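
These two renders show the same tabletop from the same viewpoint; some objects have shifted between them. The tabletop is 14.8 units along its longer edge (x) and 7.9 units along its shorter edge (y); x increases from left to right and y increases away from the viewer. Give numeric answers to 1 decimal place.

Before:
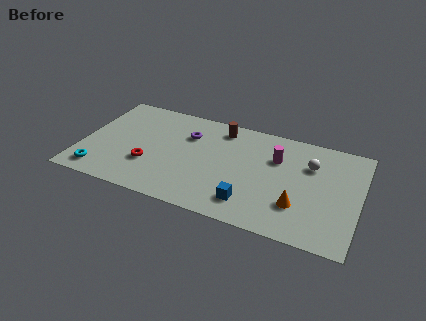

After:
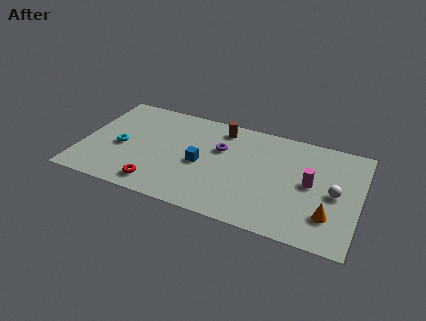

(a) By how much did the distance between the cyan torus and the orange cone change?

+0.7

Before: roughly 10.6 units apart; after: 11.3. That's 0.7 units further apart.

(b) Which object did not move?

the brown cylinder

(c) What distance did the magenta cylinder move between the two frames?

2.3

From (10.3, 5.4) to (12.2, 4.1), the magenta cylinder covered √(1.9² + 1.3²) ≈ 2.3 units.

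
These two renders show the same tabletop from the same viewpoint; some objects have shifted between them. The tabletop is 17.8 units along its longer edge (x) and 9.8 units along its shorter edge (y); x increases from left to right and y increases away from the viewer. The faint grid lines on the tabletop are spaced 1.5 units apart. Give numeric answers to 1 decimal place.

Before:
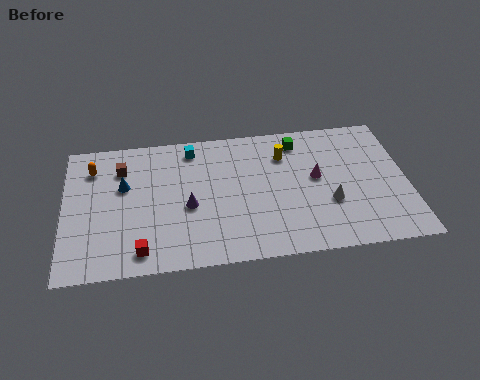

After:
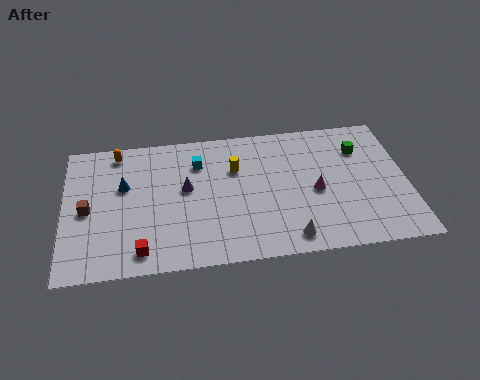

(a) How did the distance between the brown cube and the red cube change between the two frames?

-1.9

Before: roughly 6.1 units apart; after: 4.2. That's 1.9 units closer together.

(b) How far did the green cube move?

3.4

The green cube was near (12.3, 8.2) before and (15.5, 7.2) after, so it travelled √(3.2² + 1.0²) ≈ 3.4 units.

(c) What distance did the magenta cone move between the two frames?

1.0

The magenta cone moved from about (13.1, 5.4) to (13.0, 4.4), a distance of √(0.1² + 1.0²) ≈ 1.0.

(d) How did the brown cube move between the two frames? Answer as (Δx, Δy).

(-1.8, -2.8)

From the two frames, the brown cube sits at roughly (3.0, 7.4) before and (1.2, 4.6) after.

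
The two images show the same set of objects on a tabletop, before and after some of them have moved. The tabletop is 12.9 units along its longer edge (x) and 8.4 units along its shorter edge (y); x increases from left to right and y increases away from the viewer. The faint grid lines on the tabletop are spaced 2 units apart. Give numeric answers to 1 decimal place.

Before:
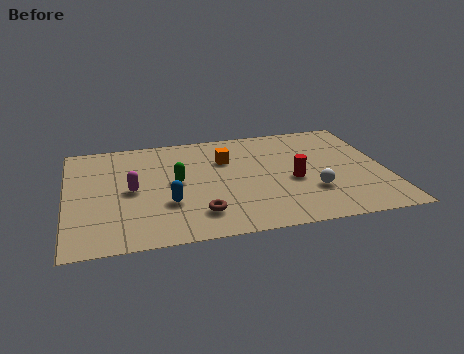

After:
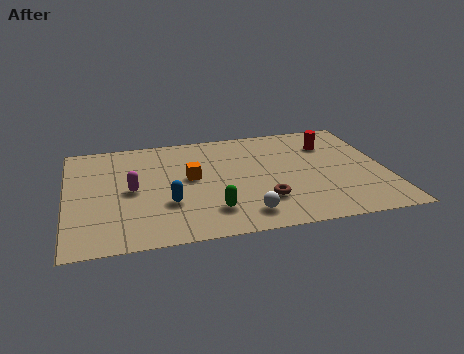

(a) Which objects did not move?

the blue capsule and the magenta capsule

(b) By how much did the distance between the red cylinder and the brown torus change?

+0.6

They were about 4.3 units apart before and 4.9 after — 0.6 units further apart.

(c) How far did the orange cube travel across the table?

1.9

From (6.5, 5.8) to (5.0, 4.6), the orange cube covered √(1.5² + 1.2²) ≈ 1.9 units.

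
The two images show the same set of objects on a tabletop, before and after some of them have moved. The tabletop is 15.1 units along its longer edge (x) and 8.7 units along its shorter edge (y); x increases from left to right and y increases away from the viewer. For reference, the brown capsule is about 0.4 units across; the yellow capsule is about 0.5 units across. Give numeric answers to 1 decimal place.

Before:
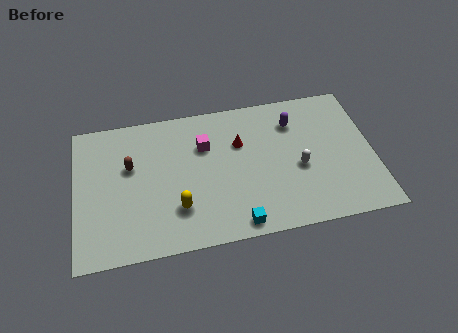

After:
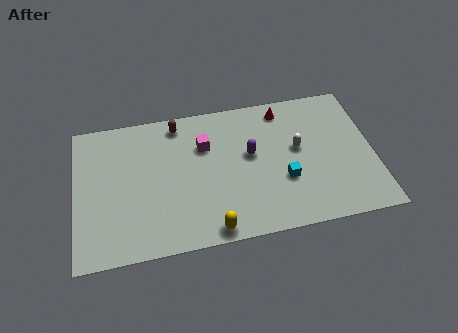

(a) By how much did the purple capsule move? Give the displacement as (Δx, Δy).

(-2.3, -1.6)

The purple capsule started near (11.2, 6.6) and ended near (8.9, 5.0).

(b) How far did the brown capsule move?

3.3

The brown capsule was near (2.8, 5.4) before and (5.3, 7.6) after, so it travelled √(2.5² + 2.2²) ≈ 3.3 units.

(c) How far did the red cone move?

2.9

The red cone moved from about (8.4, 5.8) to (10.7, 7.5), a distance of √(2.3² + 1.7²) ≈ 2.9.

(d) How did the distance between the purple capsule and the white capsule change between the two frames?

-0.5

The distance was about 2.9 in the first image and 2.4 in the second, so they moved 0.5 units closer together.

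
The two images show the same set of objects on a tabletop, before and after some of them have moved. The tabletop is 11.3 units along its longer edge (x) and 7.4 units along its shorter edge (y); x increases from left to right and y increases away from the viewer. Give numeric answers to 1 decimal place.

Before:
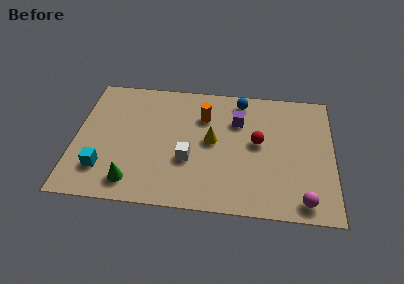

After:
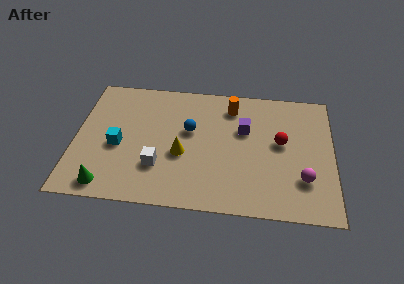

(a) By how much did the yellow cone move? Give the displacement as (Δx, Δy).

(-1.3, -0.9)

The yellow cone started near (6.0, 3.9) and ended near (4.7, 3.0).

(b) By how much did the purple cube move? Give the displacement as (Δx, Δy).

(0.3, -0.5)

The purple cube started near (7.1, 5.2) and ended near (7.4, 4.7).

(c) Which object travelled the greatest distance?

the blue sphere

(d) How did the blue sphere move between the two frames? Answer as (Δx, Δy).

(-2.2, -2.0)

The blue sphere started near (7.2, 6.4) and ended near (5.0, 4.4).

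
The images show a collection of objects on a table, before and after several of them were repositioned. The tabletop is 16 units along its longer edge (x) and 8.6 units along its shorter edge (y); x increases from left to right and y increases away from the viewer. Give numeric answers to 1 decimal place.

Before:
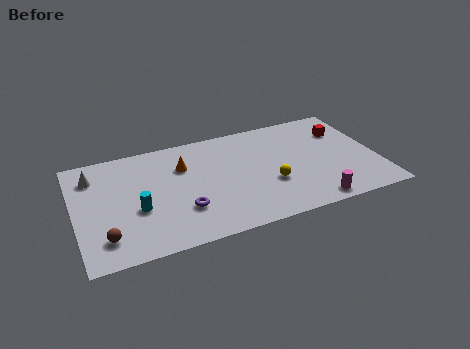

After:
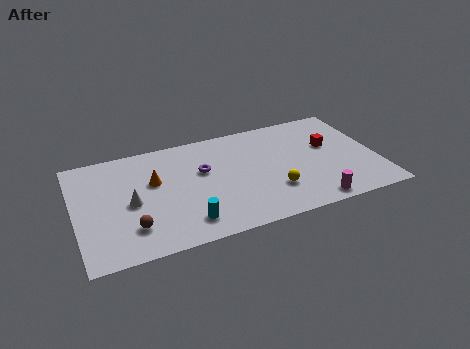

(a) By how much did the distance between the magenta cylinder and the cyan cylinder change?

-2.7

Before: roughly 9.3 units apart; after: 6.6. That's 2.7 units closer together.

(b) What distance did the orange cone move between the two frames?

1.7

The orange cone was near (5.8, 6.0) before and (4.2, 5.3) after, so it travelled √(1.6² + 0.7²) ≈ 1.7 units.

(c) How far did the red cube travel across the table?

1.3

The red cube moved from about (14.5, 6.2) to (13.6, 5.2), a distance of √(0.9² + 1.0²) ≈ 1.3.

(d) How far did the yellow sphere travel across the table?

0.6

The yellow sphere was near (10.2, 3.1) before and (10.3, 2.5) after, so it travelled √(0.1² + 0.6²) ≈ 0.6 units.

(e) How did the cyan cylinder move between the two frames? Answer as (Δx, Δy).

(2.4, -1.8)

From the two frames, the cyan cylinder sits at roughly (3.2, 3.4) before and (5.6, 1.6) after.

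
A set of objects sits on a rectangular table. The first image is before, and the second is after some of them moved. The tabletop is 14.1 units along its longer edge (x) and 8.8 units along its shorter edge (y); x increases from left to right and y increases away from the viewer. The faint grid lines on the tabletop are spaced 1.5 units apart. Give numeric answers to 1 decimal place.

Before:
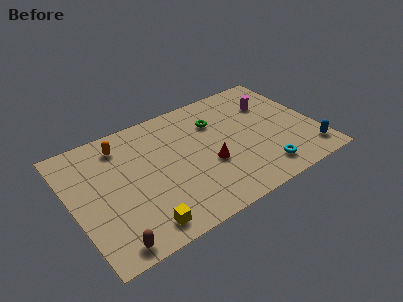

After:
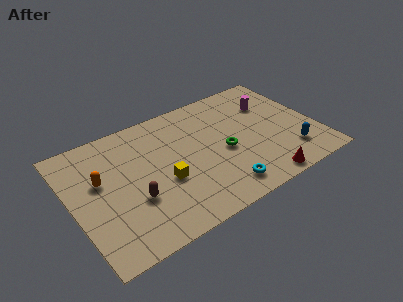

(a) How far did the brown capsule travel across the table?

2.8

The brown capsule moved from about (1.6, 0.9) to (3.3, 3.1), a distance of √(1.7² + 2.2²) ≈ 2.8.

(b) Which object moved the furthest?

the red cone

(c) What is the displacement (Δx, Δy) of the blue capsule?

(-1.0, 0.5)

From the two frames, the blue capsule sits at roughly (13.3, 1.5) before and (12.3, 2.0) after.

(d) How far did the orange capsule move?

2.4

The orange capsule was near (3.2, 7.2) before and (1.7, 5.3) after, so it travelled √(1.5² + 1.9²) ≈ 2.4 units.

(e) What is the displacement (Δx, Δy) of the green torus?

(0.1, -2.4)

From the two frames, the green torus sits at roughly (8.6, 6.3) before and (8.7, 3.9) after.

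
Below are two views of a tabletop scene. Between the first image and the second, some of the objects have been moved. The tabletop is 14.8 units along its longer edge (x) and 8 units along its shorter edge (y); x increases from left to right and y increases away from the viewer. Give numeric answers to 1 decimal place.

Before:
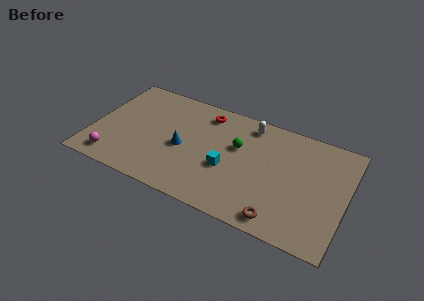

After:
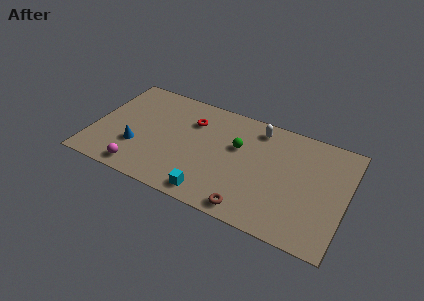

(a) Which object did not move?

the green sphere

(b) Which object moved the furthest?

the blue cone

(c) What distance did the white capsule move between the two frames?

0.5

The white capsule was near (8.9, 6.9) before and (9.4, 6.8) after, so it travelled √(0.5² + 0.1²) ≈ 0.5 units.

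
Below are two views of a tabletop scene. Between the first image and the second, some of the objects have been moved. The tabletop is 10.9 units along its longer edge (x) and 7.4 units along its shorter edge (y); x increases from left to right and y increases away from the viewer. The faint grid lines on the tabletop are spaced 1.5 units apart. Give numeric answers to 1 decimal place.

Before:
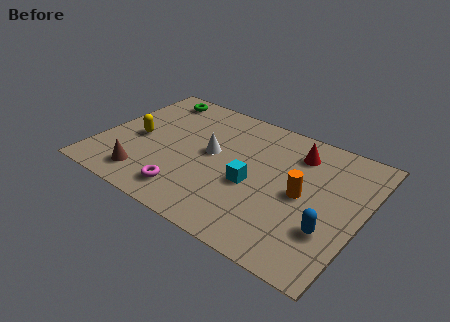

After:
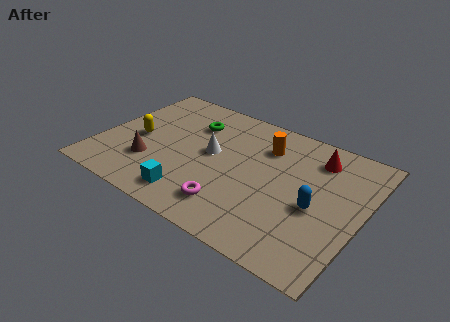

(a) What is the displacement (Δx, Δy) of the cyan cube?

(-2.2, -1.9)

From the two frames, the cyan cube sits at roughly (6.5, 3.1) before and (4.3, 1.2) after.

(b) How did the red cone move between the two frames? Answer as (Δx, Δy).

(0.8, 0.1)

From the two frames, the red cone sits at roughly (7.9, 5.8) before and (8.7, 5.9) after.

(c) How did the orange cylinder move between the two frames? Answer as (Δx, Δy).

(-1.9, 1.9)

The orange cylinder started near (8.5, 3.6) and ended near (6.6, 5.5).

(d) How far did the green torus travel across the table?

2.1

From (1.6, 6.4) to (3.5, 5.4), the green torus covered √(1.9² + 1.0²) ≈ 2.1 units.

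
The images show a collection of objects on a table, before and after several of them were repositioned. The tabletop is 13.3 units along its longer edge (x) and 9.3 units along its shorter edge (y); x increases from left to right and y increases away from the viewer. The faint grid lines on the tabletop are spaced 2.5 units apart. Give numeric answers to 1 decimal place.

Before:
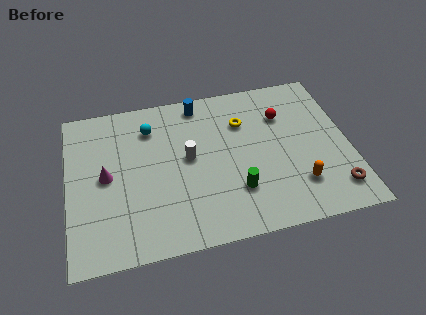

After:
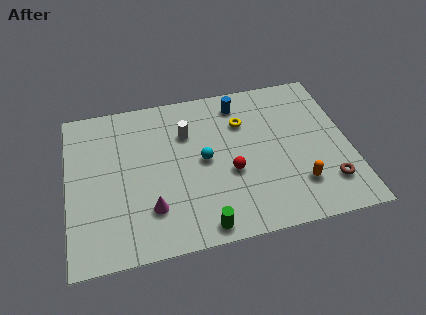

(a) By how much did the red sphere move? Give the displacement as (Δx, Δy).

(-2.7, -2.9)

The red sphere started near (10.3, 6.6) and ended near (7.6, 3.7).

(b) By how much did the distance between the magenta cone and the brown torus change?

-2.7

The distance was about 11.0 in the first image and 8.3 in the second, so they moved 2.7 units closer together.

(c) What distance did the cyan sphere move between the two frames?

3.5

The cyan sphere was near (4.0, 7.2) before and (6.4, 4.7) after, so it travelled √(2.4² + 2.5²) ≈ 3.5 units.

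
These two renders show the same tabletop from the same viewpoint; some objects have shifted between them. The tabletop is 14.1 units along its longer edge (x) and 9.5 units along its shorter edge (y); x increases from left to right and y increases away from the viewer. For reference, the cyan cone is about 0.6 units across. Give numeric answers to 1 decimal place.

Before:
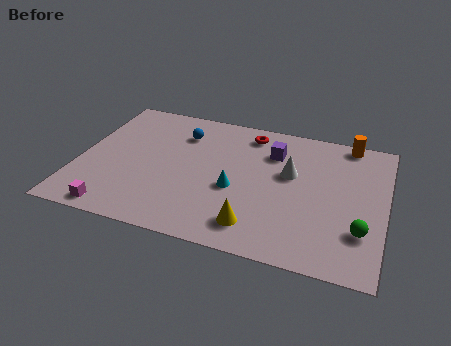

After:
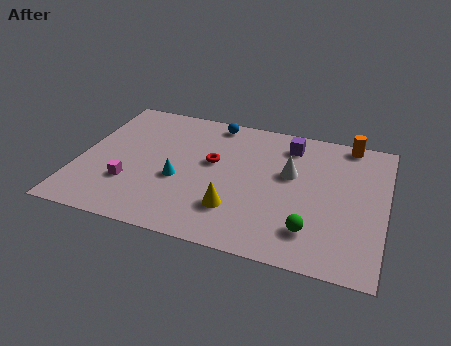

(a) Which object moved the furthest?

the red torus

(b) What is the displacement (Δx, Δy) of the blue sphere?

(1.4, 1.3)

The blue sphere was at about (4.5, 7.2) and moved to about (5.9, 8.5).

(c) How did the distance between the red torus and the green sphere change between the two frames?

-1.8

They were about 7.7 units apart before and 5.9 after — 1.8 units closer together.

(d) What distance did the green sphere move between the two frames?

2.3

From (13.1, 2.7) to (10.9, 2.1), the green sphere covered √(2.2² + 0.6²) ≈ 2.3 units.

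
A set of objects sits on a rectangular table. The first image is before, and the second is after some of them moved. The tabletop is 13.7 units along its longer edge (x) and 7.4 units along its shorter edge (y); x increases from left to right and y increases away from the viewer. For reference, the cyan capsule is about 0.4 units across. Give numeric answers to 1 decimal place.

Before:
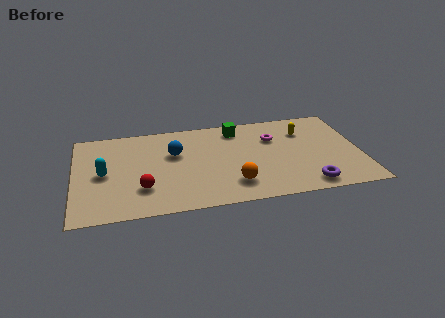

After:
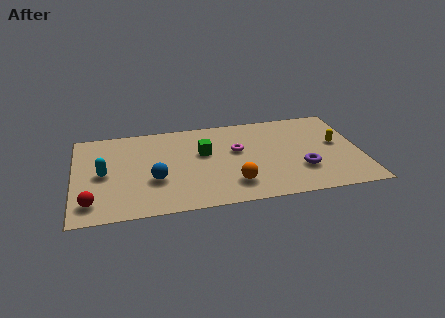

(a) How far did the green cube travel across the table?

2.4

The green cube moved from about (7.9, 6.2) to (6.2, 4.5), a distance of √(1.7² + 1.7²) ≈ 2.4.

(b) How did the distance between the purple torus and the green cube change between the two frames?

-1.0

They were about 6.1 units apart before and 5.1 after — 1.0 units closer together.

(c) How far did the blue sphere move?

2.2

From (4.8, 4.7) to (3.8, 2.7), the blue sphere covered √(1.0² + 2.0²) ≈ 2.2 units.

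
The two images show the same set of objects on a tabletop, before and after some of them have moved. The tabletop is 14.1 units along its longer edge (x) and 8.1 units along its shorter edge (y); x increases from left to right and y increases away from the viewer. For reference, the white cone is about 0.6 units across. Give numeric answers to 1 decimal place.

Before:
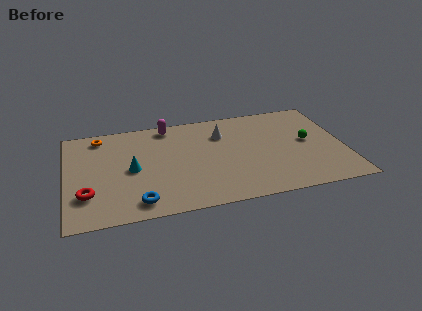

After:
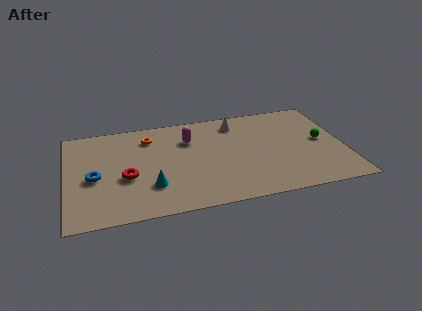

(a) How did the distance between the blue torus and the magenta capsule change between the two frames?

-0.9

The distance was about 6.3 in the first image and 5.4 in the second, so they moved 0.9 units closer together.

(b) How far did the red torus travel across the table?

2.2

The red torus moved from about (1.0, 2.3) to (3.0, 3.3), a distance of √(2.0² + 1.0²) ≈ 2.2.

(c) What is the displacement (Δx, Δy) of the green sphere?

(0.7, -0.1)

The green sphere started near (12.3, 4.3) and ended near (13.0, 4.2).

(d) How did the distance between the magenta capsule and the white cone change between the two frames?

-0.3

Before: roughly 3.0 units apart; after: 2.7. That's 0.3 units closer together.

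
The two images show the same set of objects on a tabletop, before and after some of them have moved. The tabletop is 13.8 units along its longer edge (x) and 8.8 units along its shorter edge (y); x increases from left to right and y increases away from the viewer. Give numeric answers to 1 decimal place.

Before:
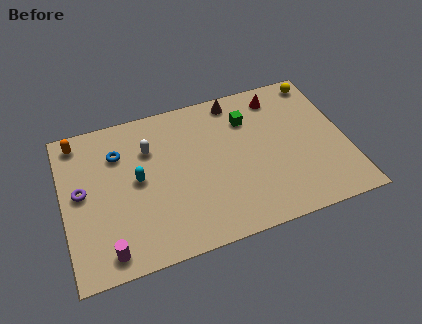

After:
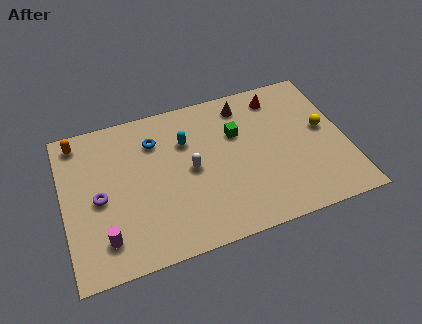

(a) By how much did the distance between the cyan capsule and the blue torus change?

-0.4

Before: roughly 2.0 units apart; after: 1.6. That's 0.4 units closer together.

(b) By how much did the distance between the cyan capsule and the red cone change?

-2.8

They were about 7.7 units apart before and 4.9 after — 2.8 units closer together.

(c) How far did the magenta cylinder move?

0.7

From (1.9, 1.1) to (1.8, 1.8), the magenta cylinder covered √(0.1² + 0.7²) ≈ 0.7 units.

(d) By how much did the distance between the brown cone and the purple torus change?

-0.3

The distance was about 8.4 in the first image and 8.1 in the second, so they moved 0.3 units closer together.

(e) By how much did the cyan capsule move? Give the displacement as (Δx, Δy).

(2.5, 1.5)

The cyan capsule was at about (3.6, 4.6) and moved to about (6.1, 6.1).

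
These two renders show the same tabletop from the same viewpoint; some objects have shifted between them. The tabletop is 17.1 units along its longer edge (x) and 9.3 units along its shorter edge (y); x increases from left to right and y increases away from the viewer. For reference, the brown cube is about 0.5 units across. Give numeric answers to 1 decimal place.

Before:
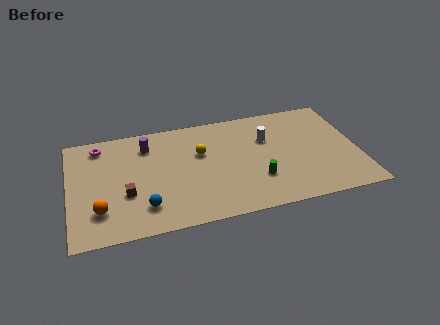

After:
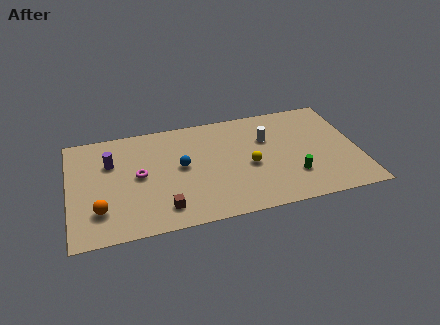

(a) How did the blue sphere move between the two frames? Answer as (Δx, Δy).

(2.3, 2.9)

From the two frames, the blue sphere sits at roughly (4.3, 2.1) before and (6.6, 5.0) after.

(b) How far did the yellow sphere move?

3.3

The yellow sphere moved from about (7.8, 5.9) to (10.6, 4.1), a distance of √(2.8² + 1.8²) ≈ 3.3.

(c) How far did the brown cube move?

2.7

From (3.3, 3.4) to (5.4, 1.7), the brown cube covered √(2.1² + 1.7²) ≈ 2.7 units.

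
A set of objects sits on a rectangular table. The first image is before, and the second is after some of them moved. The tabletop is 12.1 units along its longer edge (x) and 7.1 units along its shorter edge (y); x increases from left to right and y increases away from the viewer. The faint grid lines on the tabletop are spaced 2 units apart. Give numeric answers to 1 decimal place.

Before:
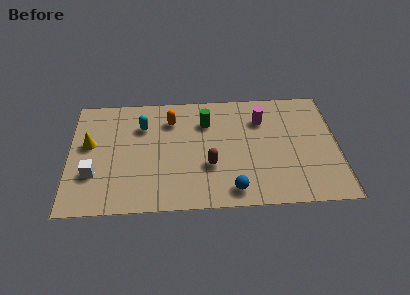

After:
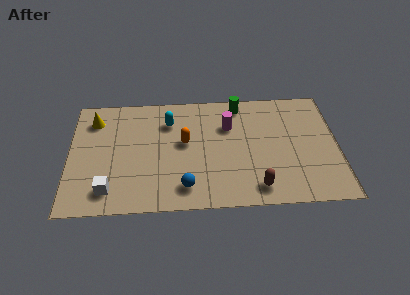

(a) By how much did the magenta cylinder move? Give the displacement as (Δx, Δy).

(-1.5, -0.3)

The magenta cylinder was at about (8.7, 5.2) and moved to about (7.2, 4.9).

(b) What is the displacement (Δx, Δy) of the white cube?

(0.7, -1.0)

The white cube started near (1.1, 2.3) and ended near (1.8, 1.3).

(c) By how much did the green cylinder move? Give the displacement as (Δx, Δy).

(1.5, 1.0)

From the two frames, the green cylinder sits at roughly (6.2, 5.2) before and (7.7, 6.2) after.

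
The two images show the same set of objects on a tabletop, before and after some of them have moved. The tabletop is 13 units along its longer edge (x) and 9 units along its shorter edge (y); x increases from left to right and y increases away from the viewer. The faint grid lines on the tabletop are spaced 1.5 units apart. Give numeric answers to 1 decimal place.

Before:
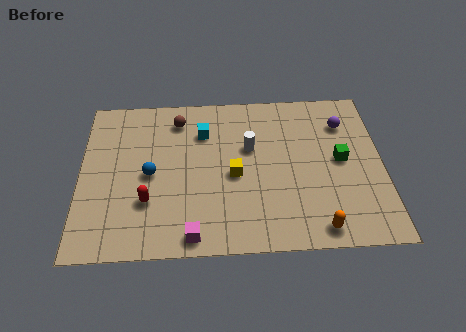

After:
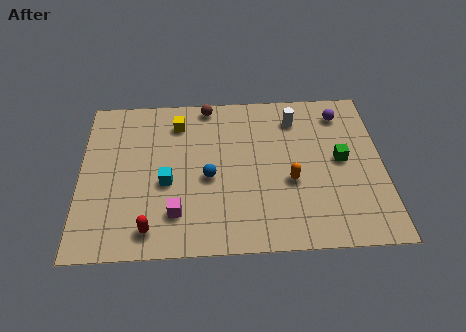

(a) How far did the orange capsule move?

2.8

The orange capsule was near (10.1, 1.0) before and (9.0, 3.6) after, so it travelled √(1.1² + 2.6²) ≈ 2.8 units.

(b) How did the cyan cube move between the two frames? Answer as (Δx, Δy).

(-1.6, -2.8)

The cyan cube started near (5.3, 6.6) and ended near (3.7, 3.8).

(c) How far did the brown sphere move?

1.5

From (4.2, 7.4) to (5.5, 8.2), the brown sphere covered √(1.3² + 0.8²) ≈ 1.5 units.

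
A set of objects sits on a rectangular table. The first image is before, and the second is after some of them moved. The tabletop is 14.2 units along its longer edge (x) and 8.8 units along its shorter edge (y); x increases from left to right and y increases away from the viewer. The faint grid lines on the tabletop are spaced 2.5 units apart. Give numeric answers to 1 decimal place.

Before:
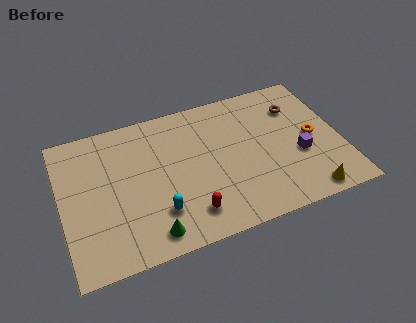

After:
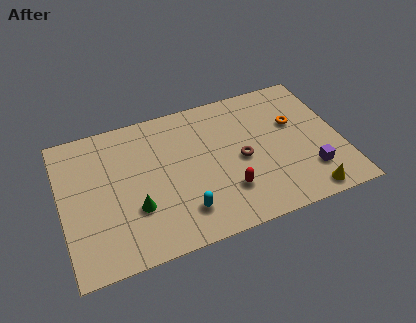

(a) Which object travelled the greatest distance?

the brown torus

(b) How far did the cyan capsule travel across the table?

1.3

From (4.7, 2.3) to (5.9, 1.9), the cyan capsule covered √(1.2² + 0.4²) ≈ 1.3 units.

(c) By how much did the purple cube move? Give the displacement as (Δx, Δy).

(0.4, -1.2)

The purple cube started near (12.0, 3.4) and ended near (12.4, 2.2).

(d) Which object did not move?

the yellow cone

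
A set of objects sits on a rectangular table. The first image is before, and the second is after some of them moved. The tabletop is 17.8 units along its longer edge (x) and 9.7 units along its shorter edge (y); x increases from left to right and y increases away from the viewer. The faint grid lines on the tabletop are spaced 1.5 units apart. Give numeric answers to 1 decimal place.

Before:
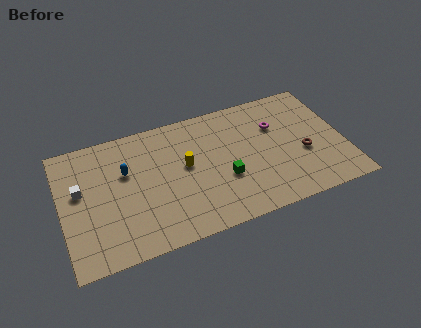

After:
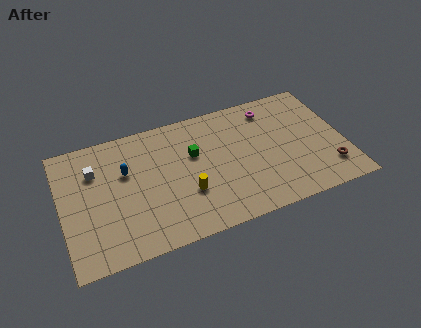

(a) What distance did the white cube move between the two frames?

1.6

The white cube was near (1.2, 5.7) before and (2.2, 6.9) after, so it travelled √(1.0² + 1.2²) ≈ 1.6 units.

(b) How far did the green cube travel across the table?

3.0

The green cube moved from about (10.1, 3.6) to (8.4, 6.1), a distance of √(1.7² + 2.5²) ≈ 3.0.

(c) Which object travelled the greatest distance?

the green cube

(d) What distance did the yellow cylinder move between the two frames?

2.1

The yellow cylinder moved from about (7.8, 5.4) to (7.7, 3.3), a distance of √(0.1² + 2.1²) ≈ 2.1.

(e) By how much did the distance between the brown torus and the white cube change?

+1.0

They were about 14.1 units apart before and 15.1 after — 1.0 units further apart.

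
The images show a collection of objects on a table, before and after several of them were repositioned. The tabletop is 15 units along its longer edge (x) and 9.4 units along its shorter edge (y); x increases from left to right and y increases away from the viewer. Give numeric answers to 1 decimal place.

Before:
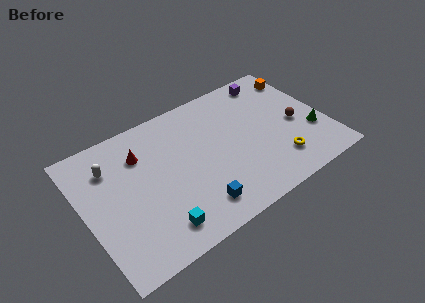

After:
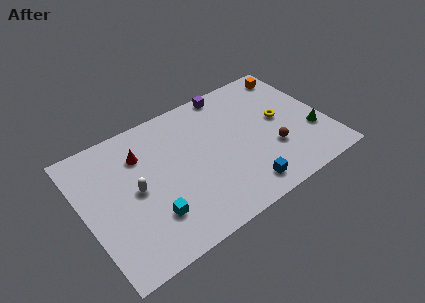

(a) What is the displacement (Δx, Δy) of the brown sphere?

(-1.8, -1.1)

The brown sphere started near (13.2, 4.2) and ended near (11.4, 3.1).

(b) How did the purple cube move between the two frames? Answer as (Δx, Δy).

(-2.7, 0.4)

From the two frames, the purple cube sits at roughly (12.4, 8.2) before and (9.7, 8.6) after.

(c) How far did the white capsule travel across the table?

2.6

From (1.9, 7.0) to (3.1, 4.7), the white capsule covered √(1.2² + 2.3²) ≈ 2.6 units.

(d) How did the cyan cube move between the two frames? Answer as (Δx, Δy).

(-0.2, 0.9)

From the two frames, the cyan cube sits at roughly (3.9, 1.6) before and (3.7, 2.5) after.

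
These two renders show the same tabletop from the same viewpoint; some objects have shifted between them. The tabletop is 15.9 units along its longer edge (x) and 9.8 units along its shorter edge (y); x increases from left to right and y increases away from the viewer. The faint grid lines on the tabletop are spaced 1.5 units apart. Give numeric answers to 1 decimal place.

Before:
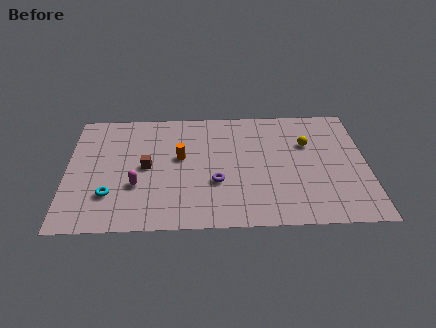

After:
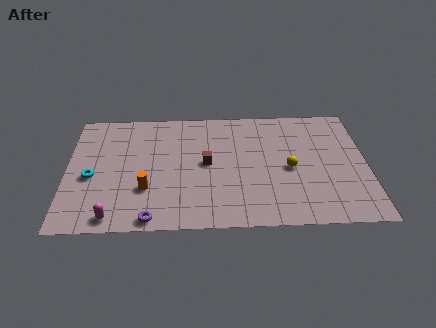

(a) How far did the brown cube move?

3.2

The brown cube moved from about (4.2, 4.9) to (7.4, 5.1), a distance of √(3.2² + 0.2²) ≈ 3.2.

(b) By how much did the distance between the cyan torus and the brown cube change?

+3.3

The distance was about 2.9 in the first image and 6.2 in the second, so they moved 3.3 units further apart.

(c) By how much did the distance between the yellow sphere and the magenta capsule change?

+0.3

They were about 9.6 units apart before and 9.9 after — 0.3 units further apart.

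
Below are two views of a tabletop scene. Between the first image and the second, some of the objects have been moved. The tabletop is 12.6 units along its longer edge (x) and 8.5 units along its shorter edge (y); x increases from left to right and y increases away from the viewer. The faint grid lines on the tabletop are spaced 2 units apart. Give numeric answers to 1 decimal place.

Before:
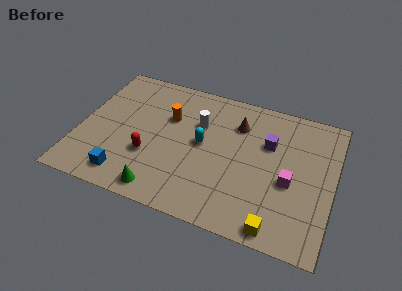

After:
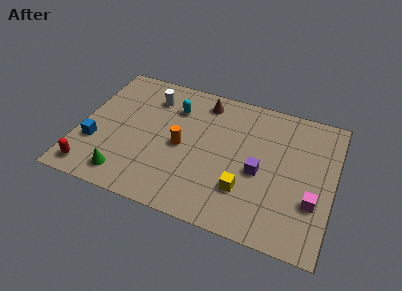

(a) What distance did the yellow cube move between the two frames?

2.3

The yellow cube was near (10.1, 0.8) before and (8.4, 2.4) after, so it travelled √(1.7² + 1.6²) ≈ 2.3 units.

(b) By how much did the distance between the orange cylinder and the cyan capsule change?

+0.3

The distance was about 2.1 in the first image and 2.4 in the second, so they moved 0.3 units further apart.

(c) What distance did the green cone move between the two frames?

1.8

From (4.4, 1.0) to (2.6, 1.3), the green cone covered √(1.8² + 0.3²) ≈ 1.8 units.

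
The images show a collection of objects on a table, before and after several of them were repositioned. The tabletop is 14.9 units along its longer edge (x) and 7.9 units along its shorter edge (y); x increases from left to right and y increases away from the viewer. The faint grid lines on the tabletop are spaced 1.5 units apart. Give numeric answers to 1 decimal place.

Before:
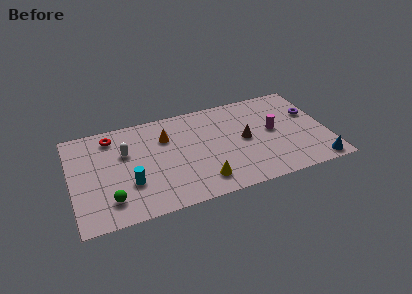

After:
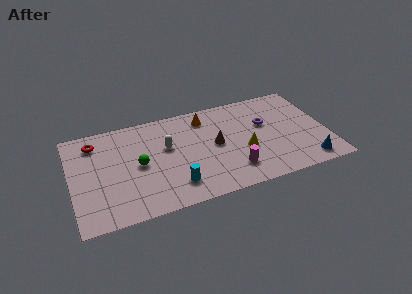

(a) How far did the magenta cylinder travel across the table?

3.5

From (11.8, 4.2) to (9.2, 1.8), the magenta cylinder covered √(2.6² + 2.4²) ≈ 3.5 units.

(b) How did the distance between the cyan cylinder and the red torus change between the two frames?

+2.3

The distance was about 4.1 in the first image and 6.4 in the second, so they moved 2.3 units further apart.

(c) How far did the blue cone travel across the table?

0.6

From (14.0, 0.8) to (13.5, 1.1), the blue cone covered √(0.5² + 0.3²) ≈ 0.6 units.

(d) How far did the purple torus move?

2.7

The purple torus was near (14.1, 5.0) before and (11.4, 4.9) after, so it travelled √(2.7² + 0.1²) ≈ 2.7 units.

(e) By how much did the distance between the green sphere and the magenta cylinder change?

-4.3

They were about 10.0 units apart before and 5.7 after — 4.3 units closer together.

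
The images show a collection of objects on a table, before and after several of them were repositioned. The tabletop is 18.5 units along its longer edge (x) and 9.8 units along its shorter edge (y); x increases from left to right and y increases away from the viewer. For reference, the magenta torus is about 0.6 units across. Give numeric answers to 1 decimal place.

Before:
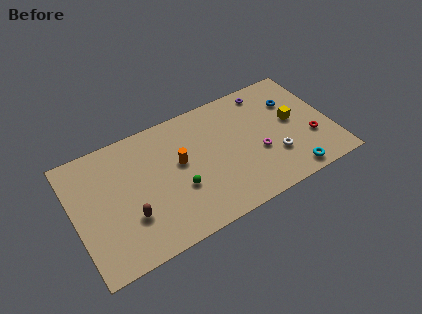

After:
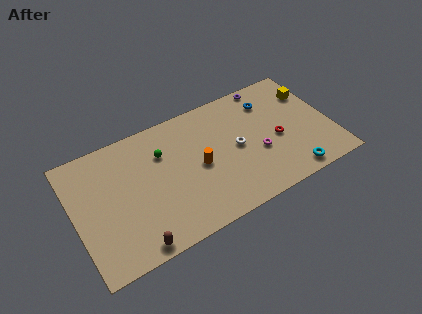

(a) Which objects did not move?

the cyan torus and the magenta torus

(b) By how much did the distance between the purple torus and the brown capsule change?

+1.6

They were about 12.0 units apart before and 13.6 after — 1.6 units further apart.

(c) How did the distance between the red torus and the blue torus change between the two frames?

-0.4

Before: roughly 3.7 units apart; after: 3.3. That's 0.4 units closer together.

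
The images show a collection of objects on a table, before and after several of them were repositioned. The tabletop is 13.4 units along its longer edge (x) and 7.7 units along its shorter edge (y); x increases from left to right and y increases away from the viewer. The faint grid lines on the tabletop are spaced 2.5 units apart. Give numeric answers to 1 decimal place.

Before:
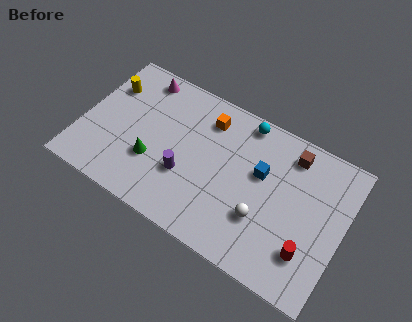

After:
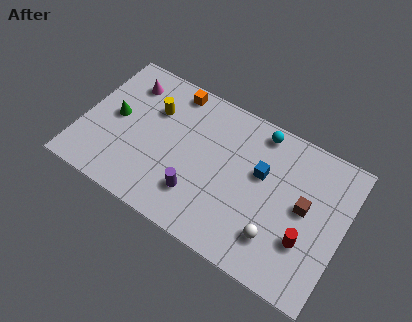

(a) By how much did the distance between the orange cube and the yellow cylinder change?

-3.4

The distance was about 5.1 in the first image and 1.7 in the second, so they moved 3.4 units closer together.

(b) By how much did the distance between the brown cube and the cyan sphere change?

+1.3

Before: roughly 2.5 units apart; after: 3.8. That's 1.3 units further apart.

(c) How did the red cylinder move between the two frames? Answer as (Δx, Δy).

(-0.2, 0.5)

The red cylinder was at about (11.9, 2.0) and moved to about (11.7, 2.5).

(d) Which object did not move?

the blue cube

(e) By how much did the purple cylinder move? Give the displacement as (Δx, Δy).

(0.7, -0.7)

From the two frames, the purple cylinder sits at roughly (5.5, 2.7) before and (6.2, 2.0) after.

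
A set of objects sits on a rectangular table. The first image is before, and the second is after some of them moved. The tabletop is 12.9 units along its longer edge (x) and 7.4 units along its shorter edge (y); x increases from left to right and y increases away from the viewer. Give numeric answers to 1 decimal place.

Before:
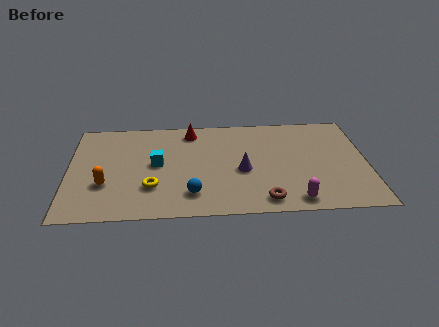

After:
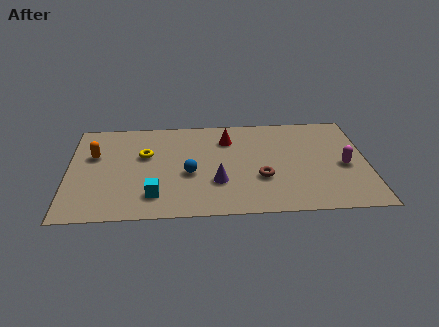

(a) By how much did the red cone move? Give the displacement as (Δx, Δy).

(1.6, -0.7)

From the two frames, the red cone sits at roughly (5.3, 6.3) before and (6.9, 5.6) after.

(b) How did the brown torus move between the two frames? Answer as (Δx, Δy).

(-0.1, 1.6)

The brown torus started near (8.4, 1.0) and ended near (8.3, 2.6).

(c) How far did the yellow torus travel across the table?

2.4

The yellow torus was near (3.6, 2.2) before and (3.3, 4.6) after, so it travelled √(0.3² + 2.4²) ≈ 2.4 units.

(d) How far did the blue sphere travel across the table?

1.5

The blue sphere moved from about (5.3, 1.6) to (5.2, 3.1), a distance of √(0.1² + 1.5²) ≈ 1.5.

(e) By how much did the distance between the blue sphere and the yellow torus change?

+0.6

Before: roughly 1.8 units apart; after: 2.4. That's 0.6 units further apart.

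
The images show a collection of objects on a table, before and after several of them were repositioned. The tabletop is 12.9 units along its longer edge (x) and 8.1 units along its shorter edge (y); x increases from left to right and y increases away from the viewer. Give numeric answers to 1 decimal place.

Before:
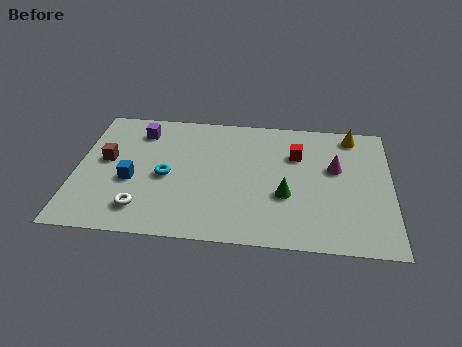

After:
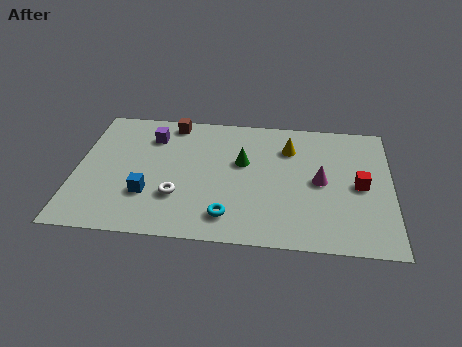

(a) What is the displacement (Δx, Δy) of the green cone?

(-1.8, 1.9)

From the two frames, the green cone sits at roughly (8.6, 3.0) before and (6.8, 4.9) after.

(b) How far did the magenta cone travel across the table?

1.1

The magenta cone was near (10.6, 4.9) before and (10.0, 4.0) after, so it travelled √(0.6² + 0.9²) ≈ 1.1 units.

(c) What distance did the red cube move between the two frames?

3.1

From (9.0, 5.6) to (11.6, 3.9), the red cube covered √(2.6² + 1.7²) ≈ 3.1 units.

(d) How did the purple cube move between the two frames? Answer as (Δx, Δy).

(0.5, -0.3)

The purple cube started near (2.5, 6.5) and ended near (3.0, 6.2).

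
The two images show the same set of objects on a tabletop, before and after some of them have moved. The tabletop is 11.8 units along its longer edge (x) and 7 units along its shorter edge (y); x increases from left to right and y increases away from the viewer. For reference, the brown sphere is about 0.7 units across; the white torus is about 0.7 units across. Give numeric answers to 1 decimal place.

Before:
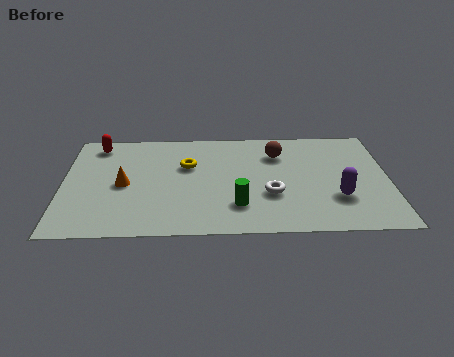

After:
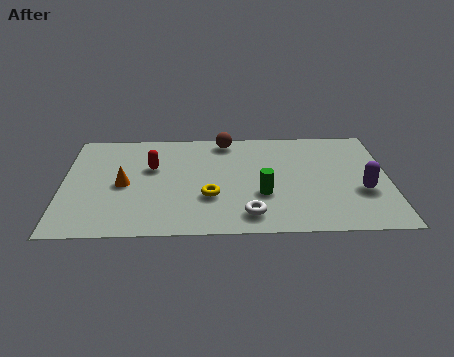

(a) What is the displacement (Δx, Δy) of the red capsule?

(2.0, -1.6)

The red capsule was at about (1.2, 6.0) and moved to about (3.2, 4.4).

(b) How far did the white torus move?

1.5

The white torus was near (7.5, 2.5) before and (6.7, 1.2) after, so it travelled √(0.8² + 1.3²) ≈ 1.5 units.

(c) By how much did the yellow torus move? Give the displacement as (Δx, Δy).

(0.8, -2.1)

The yellow torus started near (4.5, 4.5) and ended near (5.3, 2.4).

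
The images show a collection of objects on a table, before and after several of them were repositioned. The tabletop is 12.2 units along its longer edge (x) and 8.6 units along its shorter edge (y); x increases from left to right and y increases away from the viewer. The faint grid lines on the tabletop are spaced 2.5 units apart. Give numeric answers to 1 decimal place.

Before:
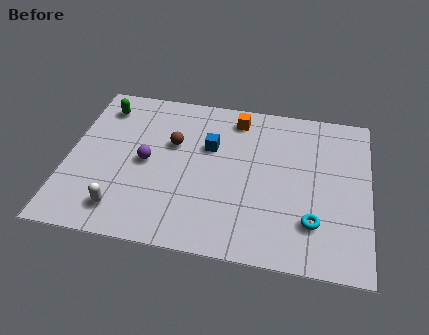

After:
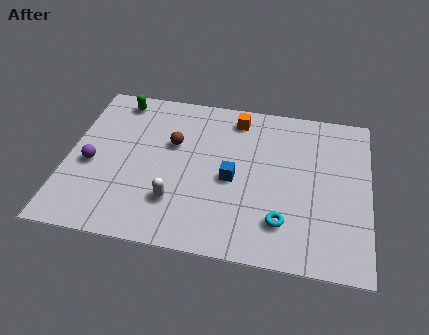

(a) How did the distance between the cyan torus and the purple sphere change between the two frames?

+0.9

Before: roughly 7.1 units apart; after: 8.0. That's 0.9 units further apart.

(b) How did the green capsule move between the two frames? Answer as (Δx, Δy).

(0.6, 0.5)

From the two frames, the green capsule sits at roughly (1.2, 7.0) before and (1.8, 7.5) after.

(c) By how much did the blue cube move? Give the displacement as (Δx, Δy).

(1.0, -1.6)

The blue cube was at about (5.7, 5.5) and moved to about (6.7, 3.9).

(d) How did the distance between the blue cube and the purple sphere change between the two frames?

+2.9

The distance was about 2.8 in the first image and 5.7 in the second, so they moved 2.9 units further apart.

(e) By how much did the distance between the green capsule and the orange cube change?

-0.6

They were about 5.5 units apart before and 4.9 after — 0.6 units closer together.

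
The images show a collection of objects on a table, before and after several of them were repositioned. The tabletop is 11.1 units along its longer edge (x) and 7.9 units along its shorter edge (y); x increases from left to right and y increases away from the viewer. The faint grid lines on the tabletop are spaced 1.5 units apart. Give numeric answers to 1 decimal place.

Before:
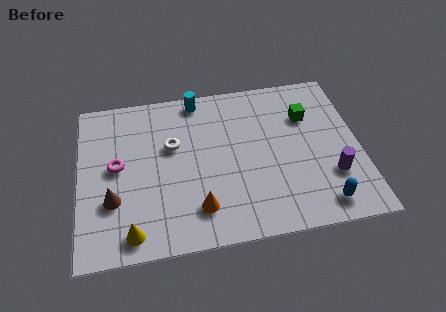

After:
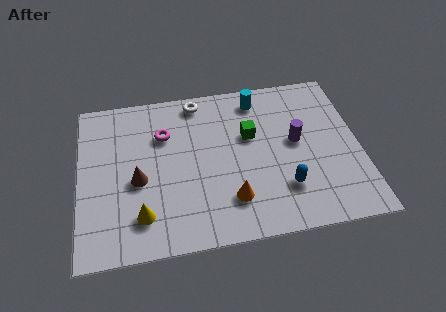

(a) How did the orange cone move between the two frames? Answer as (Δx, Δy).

(1.3, 0.2)

From the two frames, the orange cone sits at roughly (4.6, 1.7) before and (5.9, 1.9) after.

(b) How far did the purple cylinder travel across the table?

2.3

The purple cylinder moved from about (9.9, 2.4) to (8.6, 4.3), a distance of √(1.3² + 1.9²) ≈ 2.3.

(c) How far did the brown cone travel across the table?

1.3

The brown cone was near (1.3, 2.6) before and (2.3, 3.4) after, so it travelled √(1.0² + 0.8²) ≈ 1.3 units.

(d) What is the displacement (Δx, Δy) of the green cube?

(-2.3, -0.6)

The green cube was at about (9.1, 5.5) and moved to about (6.8, 4.9).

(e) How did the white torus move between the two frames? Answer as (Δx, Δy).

(1.1, 2.1)

The white torus was at about (3.7, 4.9) and moved to about (4.8, 7.0).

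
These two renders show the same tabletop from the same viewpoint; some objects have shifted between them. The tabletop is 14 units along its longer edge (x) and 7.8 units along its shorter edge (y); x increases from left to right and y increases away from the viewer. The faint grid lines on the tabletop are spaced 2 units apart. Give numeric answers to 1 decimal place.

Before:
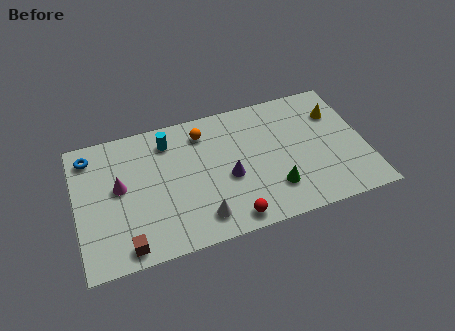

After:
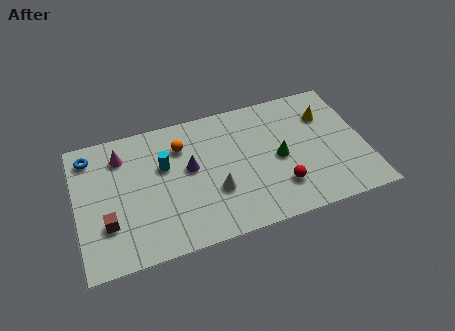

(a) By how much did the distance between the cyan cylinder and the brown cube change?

-2.1

The distance was about 5.9 in the first image and 3.8 in the second, so they moved 2.1 units closer together.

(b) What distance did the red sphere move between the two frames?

2.7

The red sphere moved from about (7.2, 0.9) to (9.7, 2.0), a distance of √(2.5² + 1.1²) ≈ 2.7.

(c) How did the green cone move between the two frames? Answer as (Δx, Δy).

(0.4, 1.7)

The green cone started near (9.4, 2.0) and ended near (9.8, 3.7).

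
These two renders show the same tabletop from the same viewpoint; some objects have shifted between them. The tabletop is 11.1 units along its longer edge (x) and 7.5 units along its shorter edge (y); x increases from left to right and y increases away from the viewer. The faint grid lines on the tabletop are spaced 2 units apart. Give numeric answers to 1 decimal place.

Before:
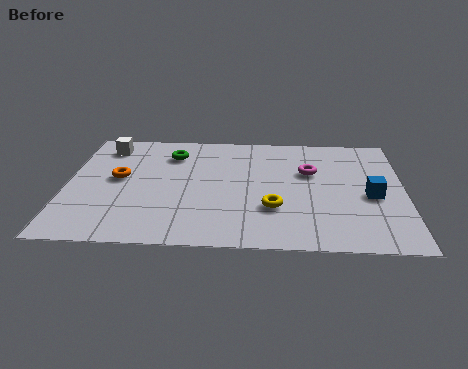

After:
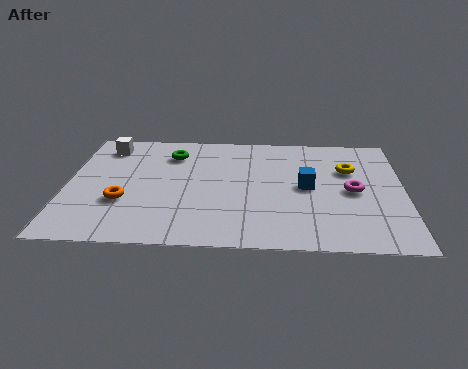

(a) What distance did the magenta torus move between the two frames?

1.8

From (8.0, 4.8) to (9.4, 3.6), the magenta torus covered √(1.4² + 1.2²) ≈ 1.8 units.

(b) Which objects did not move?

the white cube and the green torus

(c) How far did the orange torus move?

1.5

From (1.7, 4.1) to (1.9, 2.6), the orange torus covered √(0.2² + 1.5²) ≈ 1.5 units.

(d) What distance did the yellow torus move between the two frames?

3.6

The yellow torus was near (6.8, 2.4) before and (9.3, 5.0) after, so it travelled √(2.5² + 2.6²) ≈ 3.6 units.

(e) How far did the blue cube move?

2.2

From (10.0, 3.3) to (7.9, 3.8), the blue cube covered √(2.1² + 0.5²) ≈ 2.2 units.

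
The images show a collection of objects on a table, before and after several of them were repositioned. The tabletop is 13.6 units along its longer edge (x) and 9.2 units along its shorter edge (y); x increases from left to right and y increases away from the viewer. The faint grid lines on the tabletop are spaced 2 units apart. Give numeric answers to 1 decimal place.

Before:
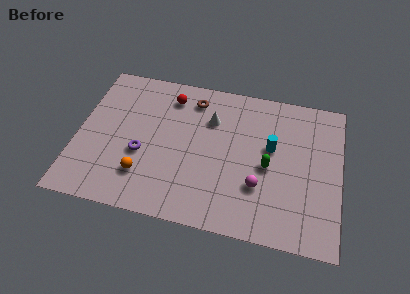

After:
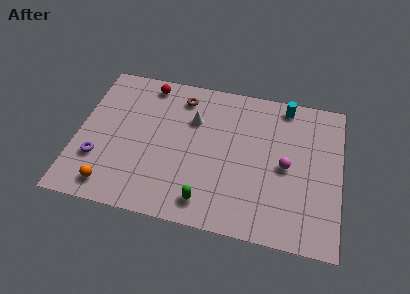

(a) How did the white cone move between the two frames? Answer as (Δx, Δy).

(-0.9, -0.2)

The white cone started near (6.8, 6.5) and ended near (5.9, 6.3).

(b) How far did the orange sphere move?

1.9

From (3.6, 2.3) to (2.0, 1.3), the orange sphere covered √(1.6² + 1.0²) ≈ 1.9 units.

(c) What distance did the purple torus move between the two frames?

2.3

The purple torus moved from about (3.4, 3.6) to (1.2, 2.8), a distance of √(2.2² + 0.8²) ≈ 2.3.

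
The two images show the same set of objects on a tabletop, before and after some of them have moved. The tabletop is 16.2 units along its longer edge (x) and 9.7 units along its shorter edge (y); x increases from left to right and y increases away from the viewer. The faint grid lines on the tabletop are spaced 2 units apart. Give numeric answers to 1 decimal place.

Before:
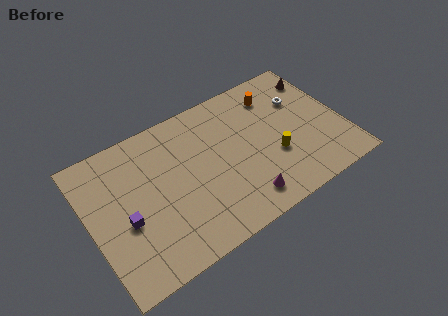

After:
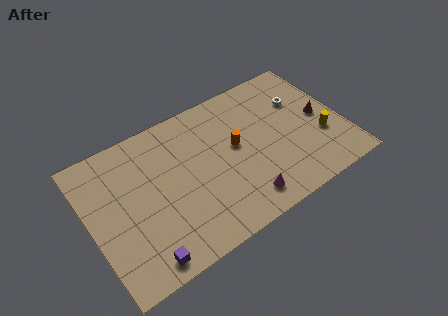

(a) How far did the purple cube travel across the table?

3.0

From (2.1, 4.0) to (2.7, 1.1), the purple cube covered √(0.6² + 2.9²) ≈ 3.0 units.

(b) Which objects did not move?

the magenta cone and the white torus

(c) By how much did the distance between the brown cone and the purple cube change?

-1.0

They were about 13.7 units apart before and 12.7 after — 1.0 units closer together.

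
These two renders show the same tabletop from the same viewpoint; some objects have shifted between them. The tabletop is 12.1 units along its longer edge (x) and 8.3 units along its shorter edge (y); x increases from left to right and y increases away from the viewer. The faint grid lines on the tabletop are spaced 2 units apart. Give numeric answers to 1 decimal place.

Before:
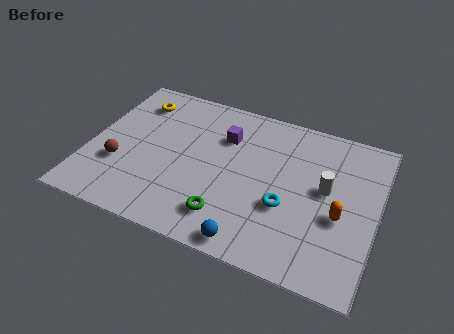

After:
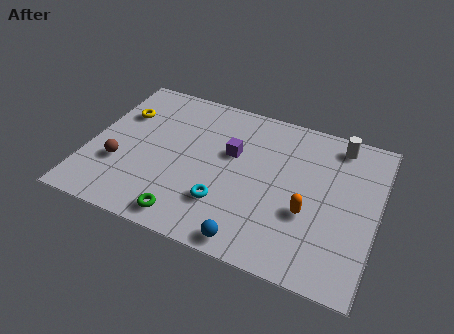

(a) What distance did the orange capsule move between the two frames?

1.3

The orange capsule was near (10.6, 3.4) before and (9.3, 3.1) after, so it travelled √(1.3² + 0.3²) ≈ 1.3 units.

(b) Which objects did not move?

the blue sphere and the brown sphere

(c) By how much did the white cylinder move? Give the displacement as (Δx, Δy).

(0.3, 2.6)

The white cylinder was at about (9.9, 4.6) and moved to about (10.2, 7.2).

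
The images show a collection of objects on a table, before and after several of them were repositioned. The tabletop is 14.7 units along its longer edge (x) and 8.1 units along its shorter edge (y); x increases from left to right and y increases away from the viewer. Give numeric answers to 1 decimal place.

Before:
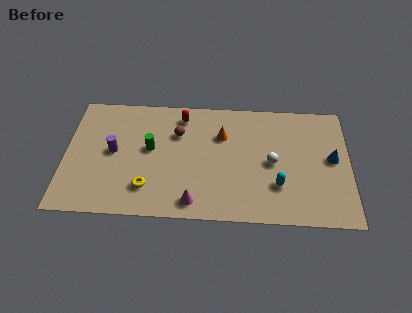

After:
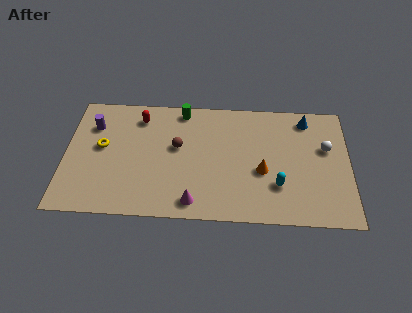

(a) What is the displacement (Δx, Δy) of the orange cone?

(2.1, -2.3)

From the two frames, the orange cone sits at roughly (8.1, 5.6) before and (10.2, 3.3) after.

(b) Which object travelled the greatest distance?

the yellow torus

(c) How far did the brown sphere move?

0.9

The brown sphere moved from about (5.8, 5.6) to (5.8, 4.7), a distance of √(0.0² + 0.9²) ≈ 0.9.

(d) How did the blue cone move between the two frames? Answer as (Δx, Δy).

(-1.3, 2.6)

The blue cone started near (13.8, 4.3) and ended near (12.5, 6.9).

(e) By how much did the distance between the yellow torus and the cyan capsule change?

+2.6

Before: roughly 6.7 units apart; after: 9.3. That's 2.6 units further apart.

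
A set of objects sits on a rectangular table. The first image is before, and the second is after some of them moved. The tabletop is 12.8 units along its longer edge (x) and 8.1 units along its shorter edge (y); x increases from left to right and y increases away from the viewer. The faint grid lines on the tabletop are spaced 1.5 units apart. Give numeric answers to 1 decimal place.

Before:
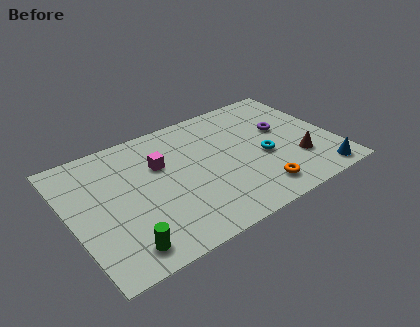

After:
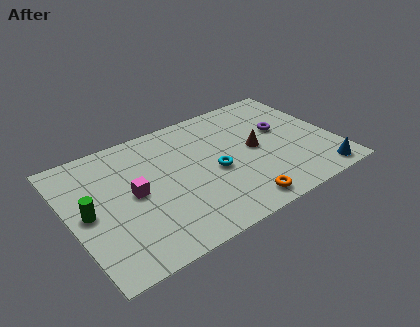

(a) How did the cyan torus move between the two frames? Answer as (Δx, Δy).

(-2.4, 0.2)

The cyan torus was at about (9.3, 3.4) and moved to about (6.9, 3.6).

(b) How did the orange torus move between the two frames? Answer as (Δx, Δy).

(-1.0, -0.4)

The orange torus started near (8.6, 1.4) and ended near (7.6, 1.0).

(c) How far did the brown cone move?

2.5

The brown cone moved from about (10.8, 2.4) to (9.0, 4.1), a distance of √(1.8² + 1.7²) ≈ 2.5.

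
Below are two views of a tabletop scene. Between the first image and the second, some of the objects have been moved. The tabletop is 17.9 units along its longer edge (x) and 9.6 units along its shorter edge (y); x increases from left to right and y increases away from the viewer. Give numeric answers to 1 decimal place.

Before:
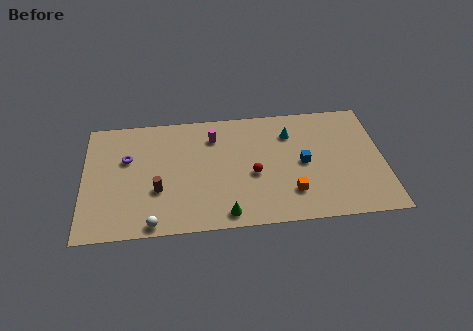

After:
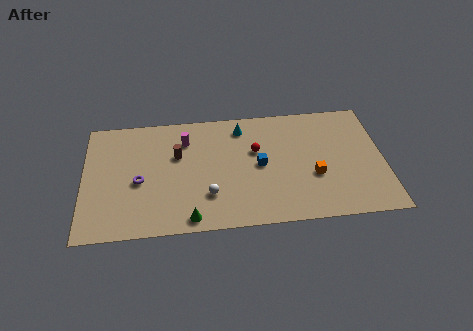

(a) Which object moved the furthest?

the white sphere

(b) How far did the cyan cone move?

3.0

The cyan cone was near (12.4, 7.2) before and (9.5, 8.0) after, so it travelled √(2.9² + 0.8²) ≈ 3.0 units.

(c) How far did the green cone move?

2.1

The green cone was near (8.4, 1.1) before and (6.3, 1.0) after, so it travelled √(2.1² + 0.1²) ≈ 2.1 units.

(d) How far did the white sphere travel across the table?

3.8

The white sphere moved from about (4.1, 0.8) to (7.4, 2.7), a distance of √(3.3² + 1.9²) ≈ 3.8.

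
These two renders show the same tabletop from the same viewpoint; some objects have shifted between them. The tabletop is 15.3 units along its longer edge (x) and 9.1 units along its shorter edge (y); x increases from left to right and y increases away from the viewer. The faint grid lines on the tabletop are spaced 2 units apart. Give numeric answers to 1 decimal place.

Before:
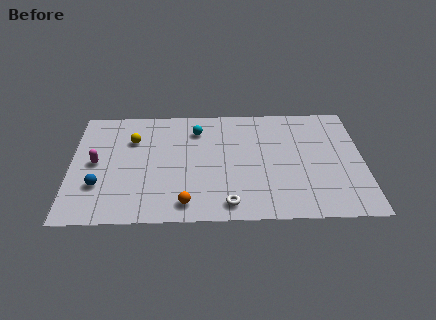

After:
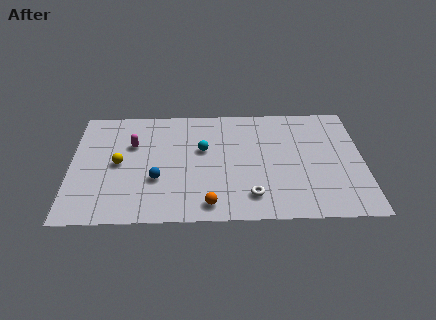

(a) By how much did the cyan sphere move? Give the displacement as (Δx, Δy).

(0.3, -1.6)

The cyan sphere started near (6.6, 7.1) and ended near (6.9, 5.5).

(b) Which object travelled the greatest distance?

the blue sphere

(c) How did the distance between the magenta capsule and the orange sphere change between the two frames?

+0.5

Before: roughly 5.7 units apart; after: 6.2. That's 0.5 units further apart.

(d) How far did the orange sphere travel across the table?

1.2

The orange sphere was near (6.0, 1.3) before and (7.2, 1.2) after, so it travelled √(1.2² + 0.1²) ≈ 1.2 units.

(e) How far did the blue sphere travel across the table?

3.0

The blue sphere moved from about (1.5, 2.8) to (4.5, 3.2), a distance of √(3.0² + 0.4²) ≈ 3.0.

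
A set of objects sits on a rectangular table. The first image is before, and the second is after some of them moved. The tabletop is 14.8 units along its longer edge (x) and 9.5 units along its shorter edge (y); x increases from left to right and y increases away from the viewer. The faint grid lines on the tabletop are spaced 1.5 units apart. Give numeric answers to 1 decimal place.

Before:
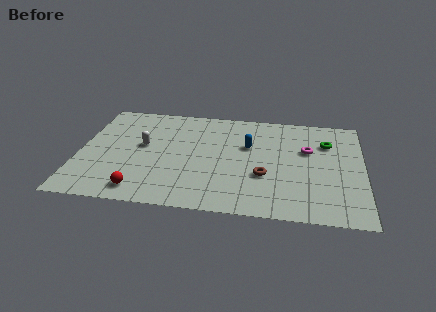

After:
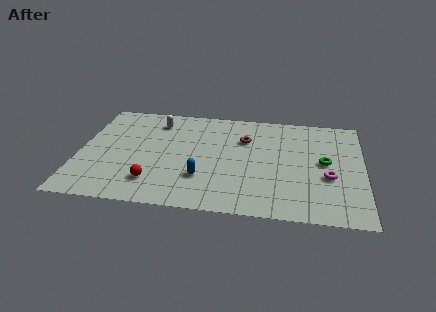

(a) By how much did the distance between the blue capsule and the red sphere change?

-4.6

The distance was about 7.2 in the first image and 2.6 in the second, so they moved 4.6 units closer together.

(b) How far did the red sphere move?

1.0

From (3.4, 1.3) to (4.0, 2.1), the red sphere covered √(0.6² + 0.8²) ≈ 1.0 units.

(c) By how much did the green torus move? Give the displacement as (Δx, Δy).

(-0.1, -1.8)

The green torus started near (12.9, 6.8) and ended near (12.8, 5.0).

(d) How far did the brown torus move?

3.4

From (9.7, 3.4) to (8.6, 6.6), the brown torus covered √(1.1² + 3.2²) ≈ 3.4 units.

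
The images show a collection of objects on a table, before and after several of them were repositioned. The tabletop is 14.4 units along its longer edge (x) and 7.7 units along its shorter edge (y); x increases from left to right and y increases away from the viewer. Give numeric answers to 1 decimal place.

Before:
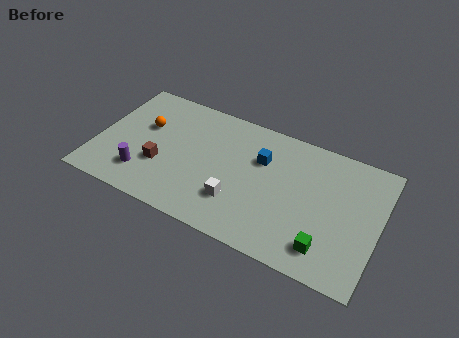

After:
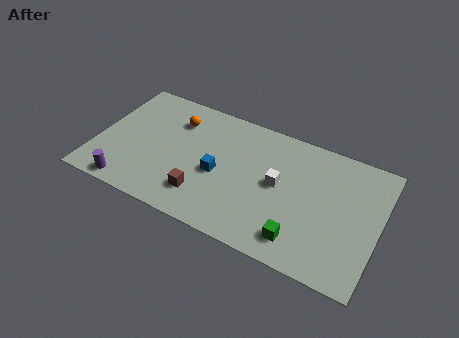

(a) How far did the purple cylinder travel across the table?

1.2

The purple cylinder moved from about (2.6, 1.8) to (2.0, 0.8), a distance of √(0.6² + 1.0²) ≈ 1.2.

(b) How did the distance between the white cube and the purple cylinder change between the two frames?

+3.2

The distance was about 4.8 in the first image and 8.0 in the second, so they moved 3.2 units further apart.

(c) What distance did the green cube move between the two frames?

1.3

The green cube was near (12.0, 1.5) before and (10.7, 1.4) after, so it travelled √(1.3² + 0.1²) ≈ 1.3 units.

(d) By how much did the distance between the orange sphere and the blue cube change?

-2.5

Before: roughly 6.0 units apart; after: 3.5. That's 2.5 units closer together.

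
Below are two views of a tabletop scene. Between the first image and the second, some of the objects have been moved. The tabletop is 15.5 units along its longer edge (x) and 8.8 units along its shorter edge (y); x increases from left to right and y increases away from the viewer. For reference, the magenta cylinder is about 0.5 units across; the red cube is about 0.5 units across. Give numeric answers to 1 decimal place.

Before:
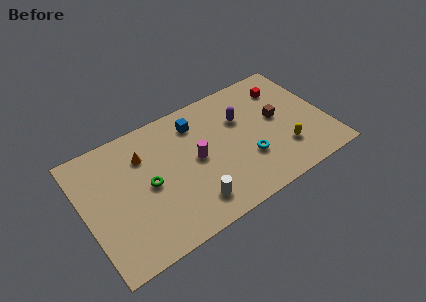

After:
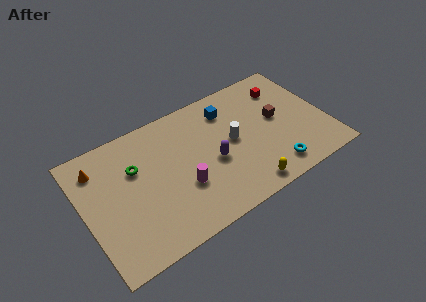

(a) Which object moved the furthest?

the white cylinder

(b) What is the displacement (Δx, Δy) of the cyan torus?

(1.4, -1.5)

From the two frames, the cyan torus sits at roughly (10.2, 2.9) before and (11.6, 1.4) after.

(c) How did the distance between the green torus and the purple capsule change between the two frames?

-1.4

Before: roughly 6.5 units apart; after: 5.1. That's 1.4 units closer together.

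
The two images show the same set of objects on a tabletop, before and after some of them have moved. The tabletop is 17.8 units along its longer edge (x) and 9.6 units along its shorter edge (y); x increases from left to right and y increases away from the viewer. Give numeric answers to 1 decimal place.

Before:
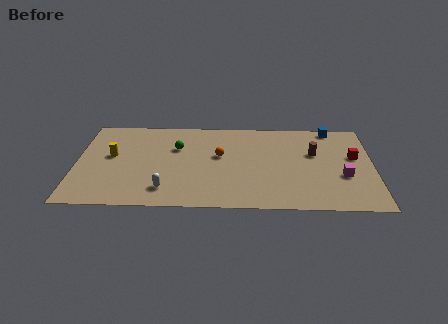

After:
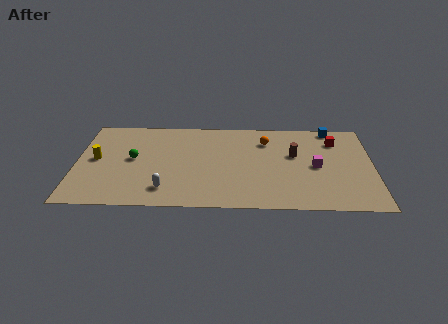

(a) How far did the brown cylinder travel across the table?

1.2

The brown cylinder moved from about (14.3, 6.0) to (13.1, 5.8), a distance of √(1.2² + 0.2²) ≈ 1.2.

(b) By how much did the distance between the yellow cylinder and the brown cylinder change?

-0.3

Before: roughly 12.2 units apart; after: 11.9. That's 0.3 units closer together.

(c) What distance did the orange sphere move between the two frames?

3.3

The orange sphere moved from about (8.6, 5.6) to (11.4, 7.3), a distance of √(2.8² + 1.7²) ≈ 3.3.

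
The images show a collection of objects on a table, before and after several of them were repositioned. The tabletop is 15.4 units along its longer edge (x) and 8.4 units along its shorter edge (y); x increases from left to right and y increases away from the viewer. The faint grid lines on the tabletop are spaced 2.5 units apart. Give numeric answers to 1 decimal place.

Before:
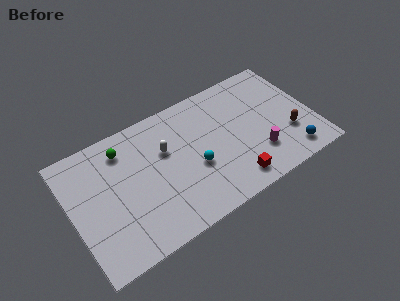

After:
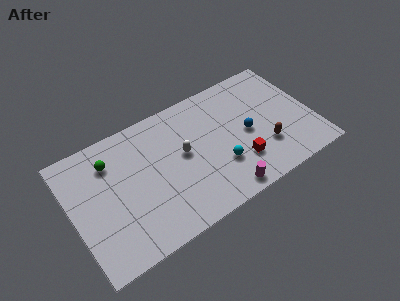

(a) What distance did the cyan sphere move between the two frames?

1.7

The cyan sphere moved from about (7.7, 3.4) to (9.2, 2.7), a distance of √(1.5² + 0.7²) ≈ 1.7.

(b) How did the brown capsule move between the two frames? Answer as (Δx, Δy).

(-1.6, -0.2)

The brown capsule started near (13.7, 2.7) and ended near (12.1, 2.5).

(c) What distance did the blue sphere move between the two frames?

3.6

The blue sphere was near (13.6, 1.3) before and (11.2, 4.0) after, so it travelled √(2.4² + 2.7²) ≈ 3.6 units.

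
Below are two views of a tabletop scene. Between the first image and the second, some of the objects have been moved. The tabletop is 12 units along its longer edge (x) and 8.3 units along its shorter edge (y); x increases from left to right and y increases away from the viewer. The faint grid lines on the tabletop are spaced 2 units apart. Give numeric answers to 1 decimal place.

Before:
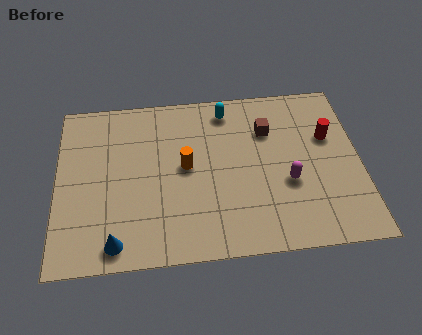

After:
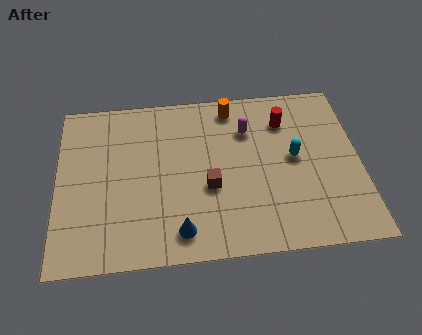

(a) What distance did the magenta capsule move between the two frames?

3.2

The magenta capsule moved from about (9.1, 3.2) to (7.6, 6.0), a distance of √(1.5² + 2.8²) ≈ 3.2.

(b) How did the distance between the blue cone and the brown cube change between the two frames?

-5.5

They were about 7.8 units apart before and 2.3 after — 5.5 units closer together.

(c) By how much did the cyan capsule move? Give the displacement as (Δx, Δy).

(2.6, -2.7)

From the two frames, the cyan capsule sits at roughly (6.8, 7.1) before and (9.4, 4.4) after.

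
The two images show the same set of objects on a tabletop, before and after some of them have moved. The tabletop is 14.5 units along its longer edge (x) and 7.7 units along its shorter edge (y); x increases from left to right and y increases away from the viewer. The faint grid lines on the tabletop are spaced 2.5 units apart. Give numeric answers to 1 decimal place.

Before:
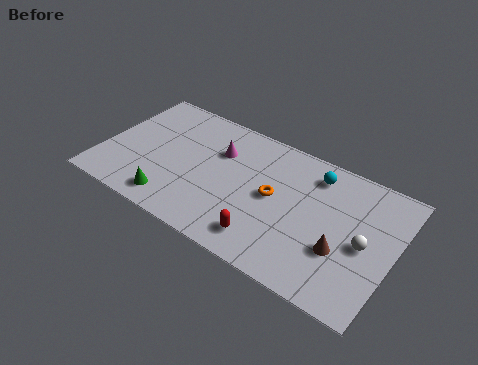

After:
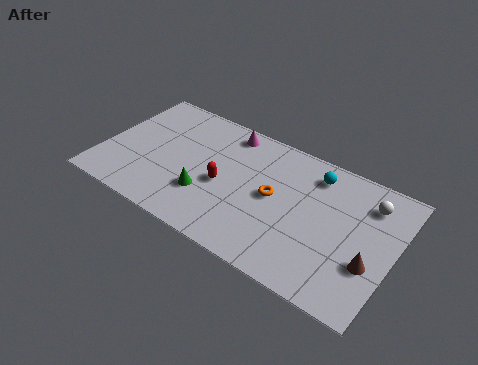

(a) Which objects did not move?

the cyan sphere and the orange torus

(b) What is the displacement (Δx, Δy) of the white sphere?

(-0.1, 2.4)

From the two frames, the white sphere sits at roughly (13.1, 3.6) before and (13.0, 6.0) after.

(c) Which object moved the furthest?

the red capsule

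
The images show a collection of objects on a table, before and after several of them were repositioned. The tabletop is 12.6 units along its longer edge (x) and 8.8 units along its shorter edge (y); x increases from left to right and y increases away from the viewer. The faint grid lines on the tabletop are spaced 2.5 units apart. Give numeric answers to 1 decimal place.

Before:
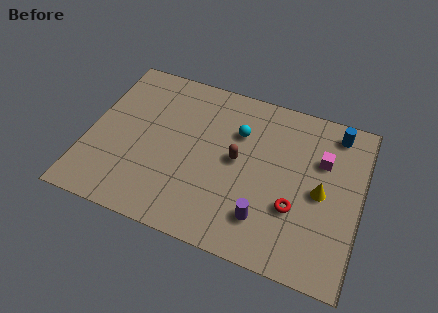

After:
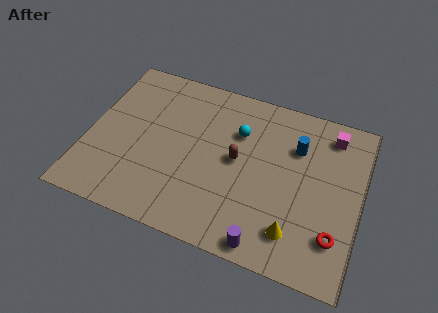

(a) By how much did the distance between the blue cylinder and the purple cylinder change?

-0.8

They were about 6.3 units apart before and 5.5 after — 0.8 units closer together.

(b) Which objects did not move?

the cyan sphere and the brown capsule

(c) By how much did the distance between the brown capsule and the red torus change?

+2.1

Before: roughly 3.2 units apart; after: 5.3. That's 2.1 units further apart.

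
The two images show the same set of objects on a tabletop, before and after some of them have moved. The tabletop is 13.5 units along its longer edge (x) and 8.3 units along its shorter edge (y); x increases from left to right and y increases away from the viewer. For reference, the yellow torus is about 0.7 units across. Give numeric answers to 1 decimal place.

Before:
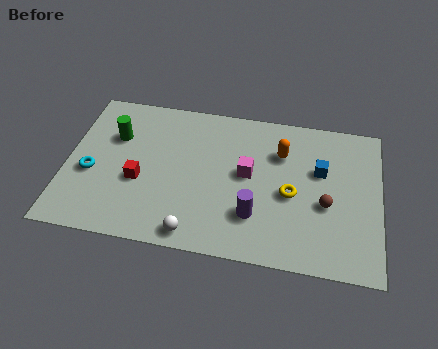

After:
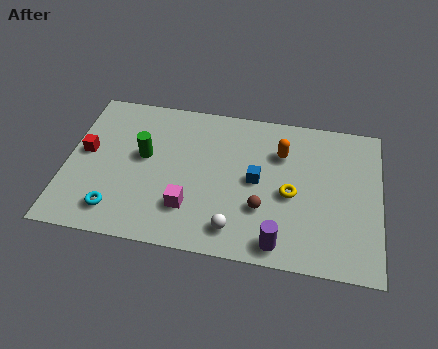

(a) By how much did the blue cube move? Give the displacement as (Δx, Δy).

(-2.7, -1.0)

From the two frames, the blue cube sits at roughly (10.9, 5.2) before and (8.2, 4.2) after.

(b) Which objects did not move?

the yellow torus and the orange capsule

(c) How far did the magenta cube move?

3.3

The magenta cube moved from about (7.8, 4.5) to (5.4, 2.2), a distance of √(2.4² + 2.3²) ≈ 3.3.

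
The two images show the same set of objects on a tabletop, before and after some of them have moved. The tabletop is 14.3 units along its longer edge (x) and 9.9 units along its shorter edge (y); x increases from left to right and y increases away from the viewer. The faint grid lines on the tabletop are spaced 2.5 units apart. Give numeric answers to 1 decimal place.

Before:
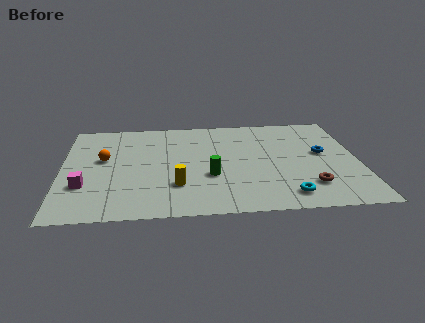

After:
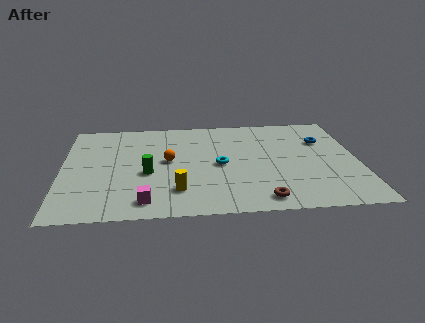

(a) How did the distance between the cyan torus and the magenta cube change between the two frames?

-4.8

Before: roughly 9.7 units apart; after: 4.9. That's 4.8 units closer together.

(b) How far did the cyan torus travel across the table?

4.5

The cyan torus was near (10.7, 1.5) before and (7.6, 4.7) after, so it travelled √(3.1² + 3.2²) ≈ 4.5 units.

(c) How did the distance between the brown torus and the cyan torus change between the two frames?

+2.6

The distance was about 1.4 in the first image and 4.0 in the second, so they moved 2.6 units further apart.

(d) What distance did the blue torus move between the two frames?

1.3

The blue torus moved from about (12.6, 5.5) to (12.7, 6.8), a distance of √(0.1² + 1.3²) ≈ 1.3.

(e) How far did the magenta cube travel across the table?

3.4

The magenta cube was near (1.1, 3.1) before and (4.0, 1.4) after, so it travelled √(2.9² + 1.7²) ≈ 3.4 units.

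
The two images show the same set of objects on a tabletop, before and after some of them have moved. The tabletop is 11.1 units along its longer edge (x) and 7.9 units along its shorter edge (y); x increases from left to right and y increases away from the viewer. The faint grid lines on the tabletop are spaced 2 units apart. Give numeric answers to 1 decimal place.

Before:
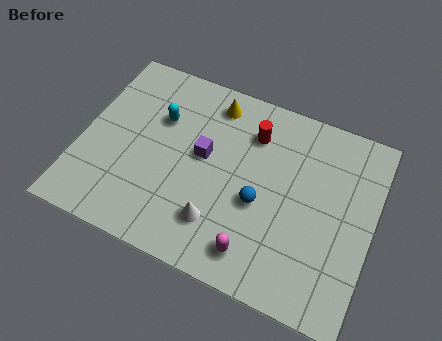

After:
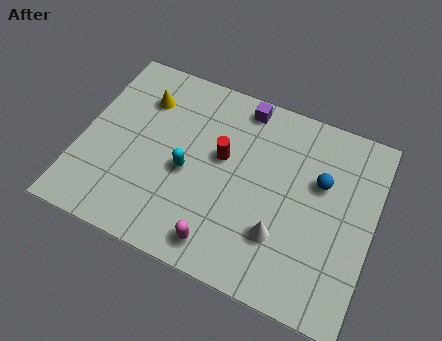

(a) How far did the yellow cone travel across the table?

2.7

From (4.7, 6.7) to (2.1, 5.9), the yellow cone covered √(2.6² + 0.8²) ≈ 2.7 units.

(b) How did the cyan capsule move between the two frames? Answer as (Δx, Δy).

(1.3, -1.8)

The cyan capsule was at about (2.8, 5.3) and moved to about (4.1, 3.5).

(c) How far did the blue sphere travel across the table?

2.7

The blue sphere was near (6.9, 3.3) before and (9.0, 5.0) after, so it travelled √(2.1² + 1.7²) ≈ 2.7 units.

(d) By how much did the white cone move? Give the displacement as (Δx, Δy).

(2.3, 0.4)

From the two frames, the white cone sits at roughly (5.5, 1.9) before and (7.8, 2.3) after.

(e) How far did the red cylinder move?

1.7

From (6.3, 6.0) to (5.3, 4.6), the red cylinder covered √(1.0² + 1.4²) ≈ 1.7 units.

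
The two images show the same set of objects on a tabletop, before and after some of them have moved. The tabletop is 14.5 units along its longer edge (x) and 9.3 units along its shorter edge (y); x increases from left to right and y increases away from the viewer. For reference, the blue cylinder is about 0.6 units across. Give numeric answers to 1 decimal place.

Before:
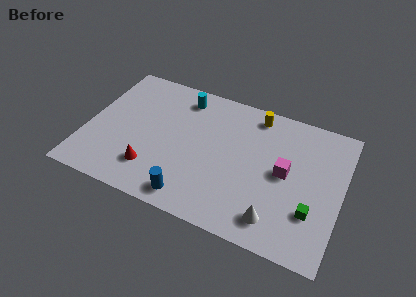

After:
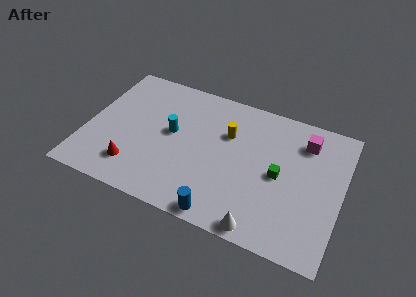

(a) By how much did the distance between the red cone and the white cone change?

+0.4

Before: roughly 7.1 units apart; after: 7.5. That's 0.4 units further apart.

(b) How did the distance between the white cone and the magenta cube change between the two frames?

+3.5

Before: roughly 3.2 units apart; after: 6.7. That's 3.5 units further apart.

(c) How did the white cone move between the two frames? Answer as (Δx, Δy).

(-0.7, -0.8)

From the two frames, the white cone sits at roughly (11.1, 1.6) before and (10.4, 0.8) after.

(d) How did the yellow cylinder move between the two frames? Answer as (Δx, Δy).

(-1.4, -1.9)

From the two frames, the yellow cylinder sits at roughly (9.3, 8.1) before and (7.9, 6.2) after.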